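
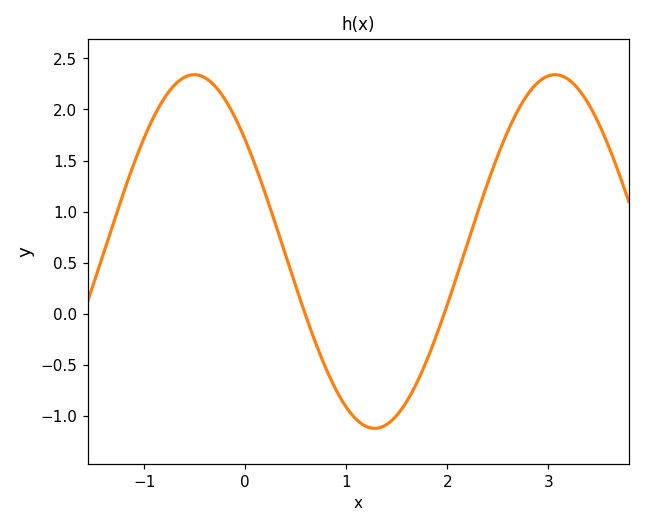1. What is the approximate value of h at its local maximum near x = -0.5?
2.34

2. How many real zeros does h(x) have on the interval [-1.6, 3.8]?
2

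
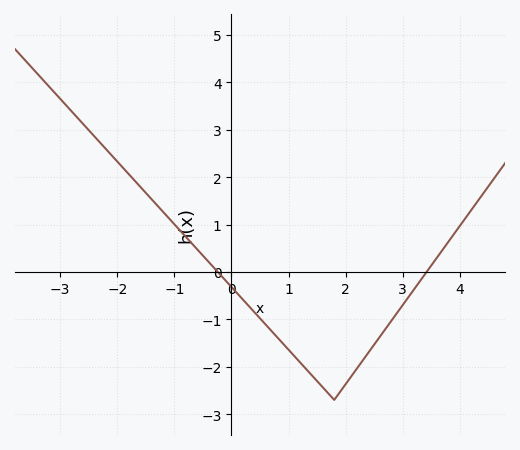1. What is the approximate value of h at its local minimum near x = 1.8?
-2.7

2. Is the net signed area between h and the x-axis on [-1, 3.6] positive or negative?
negative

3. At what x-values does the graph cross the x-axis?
-0.2, 3.4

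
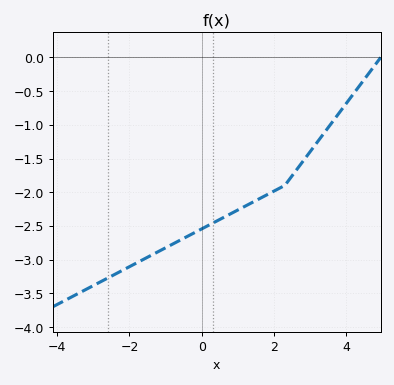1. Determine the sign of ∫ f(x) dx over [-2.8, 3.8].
negative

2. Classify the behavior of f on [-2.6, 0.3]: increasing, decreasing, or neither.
increasing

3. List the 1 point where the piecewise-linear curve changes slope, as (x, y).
(2.3, -1.9)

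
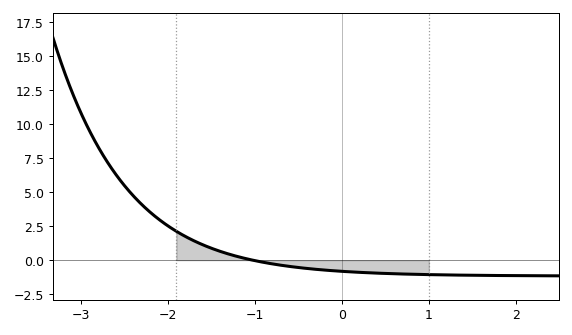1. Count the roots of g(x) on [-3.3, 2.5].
1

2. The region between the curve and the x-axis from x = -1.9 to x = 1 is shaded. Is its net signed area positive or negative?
negative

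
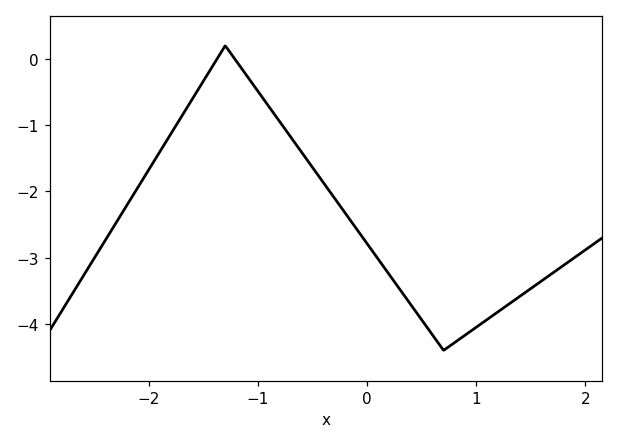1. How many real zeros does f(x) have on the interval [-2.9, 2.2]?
2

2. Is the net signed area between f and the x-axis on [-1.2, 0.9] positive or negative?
negative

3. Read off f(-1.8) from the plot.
-1.1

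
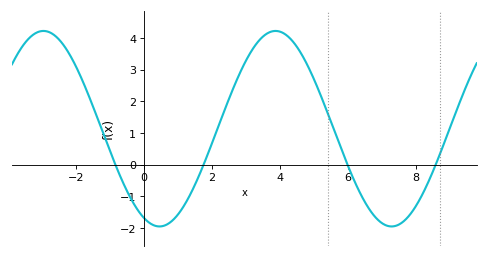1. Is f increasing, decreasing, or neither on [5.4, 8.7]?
neither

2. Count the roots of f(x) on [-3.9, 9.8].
4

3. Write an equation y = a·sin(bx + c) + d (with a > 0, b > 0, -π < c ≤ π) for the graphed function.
y = 3.09sin(0.92x - 1.99) + 1.14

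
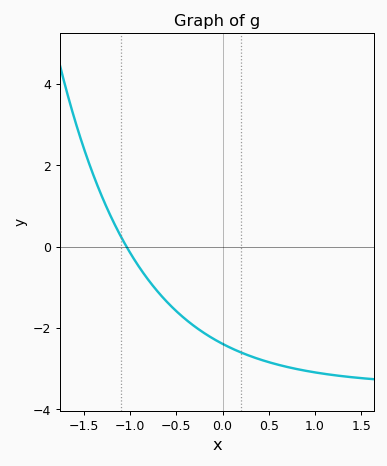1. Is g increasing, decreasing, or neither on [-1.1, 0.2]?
decreasing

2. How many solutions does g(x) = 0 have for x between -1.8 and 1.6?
1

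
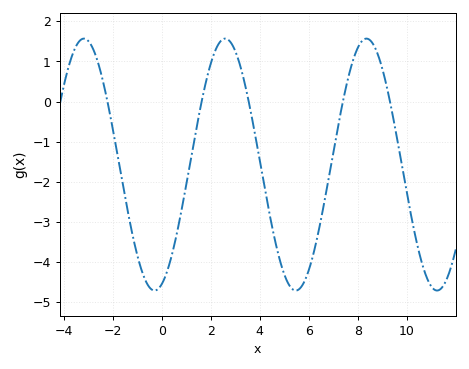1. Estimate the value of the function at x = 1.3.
-1.05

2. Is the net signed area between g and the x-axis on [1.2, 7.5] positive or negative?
negative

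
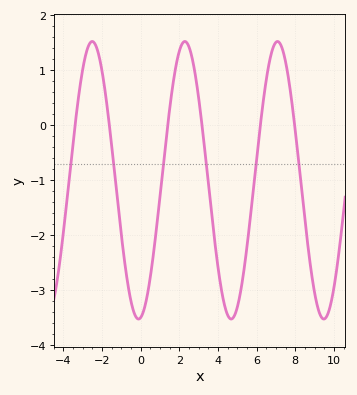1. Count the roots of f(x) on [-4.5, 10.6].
6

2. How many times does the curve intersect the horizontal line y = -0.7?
6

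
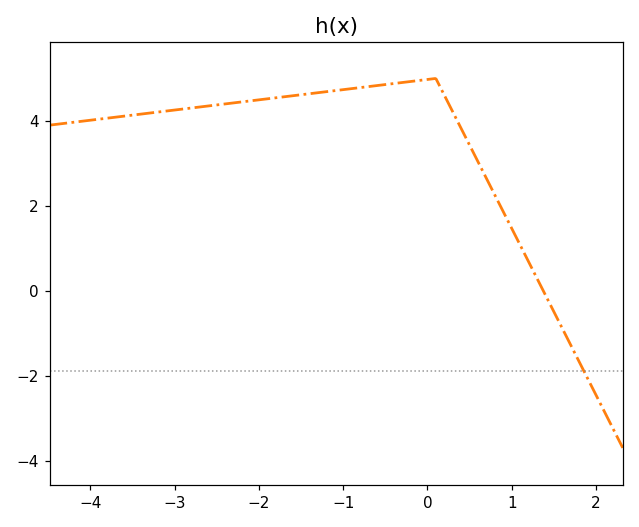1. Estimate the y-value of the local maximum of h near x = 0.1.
5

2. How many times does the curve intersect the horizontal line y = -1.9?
1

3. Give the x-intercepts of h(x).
1.37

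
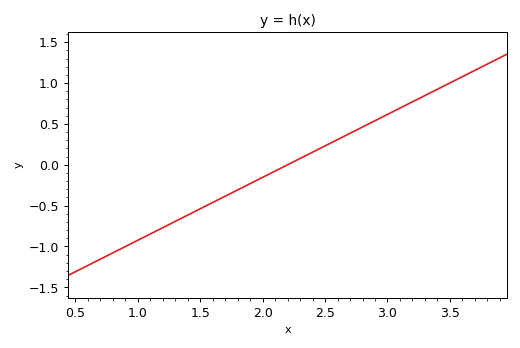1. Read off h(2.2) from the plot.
0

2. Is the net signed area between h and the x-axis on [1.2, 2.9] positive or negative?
negative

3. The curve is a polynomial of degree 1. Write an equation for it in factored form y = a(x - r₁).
y = 0.77(x - 2.2)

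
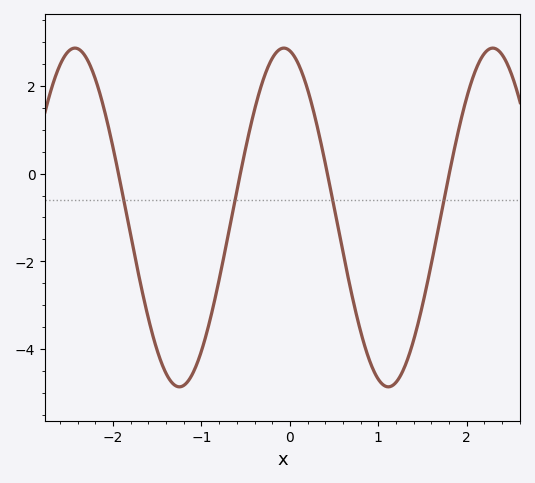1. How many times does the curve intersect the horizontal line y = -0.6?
4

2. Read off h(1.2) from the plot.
-4.76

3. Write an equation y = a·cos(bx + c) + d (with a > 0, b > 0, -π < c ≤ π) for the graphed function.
y = 3.86cos(2.66x + 0.182) - 1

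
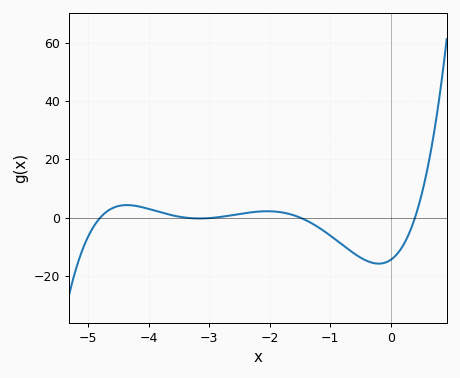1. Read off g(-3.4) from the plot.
0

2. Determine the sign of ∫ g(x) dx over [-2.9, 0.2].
negative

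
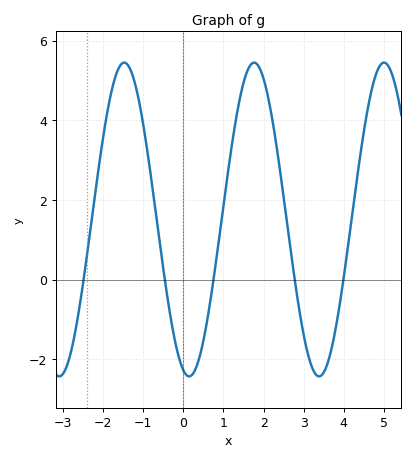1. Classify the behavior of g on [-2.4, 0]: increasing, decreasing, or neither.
neither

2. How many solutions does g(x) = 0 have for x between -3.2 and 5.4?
5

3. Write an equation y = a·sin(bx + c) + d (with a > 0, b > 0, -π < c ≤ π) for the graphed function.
y = 3.94sin(1.9x - 1.9) + 1.51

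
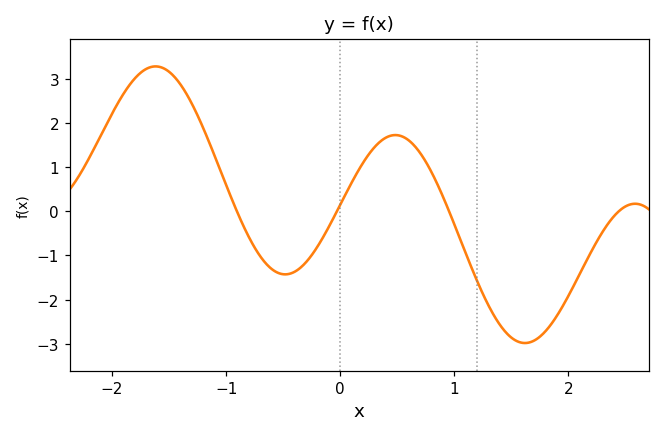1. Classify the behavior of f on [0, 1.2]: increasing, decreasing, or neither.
neither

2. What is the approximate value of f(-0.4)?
-1.4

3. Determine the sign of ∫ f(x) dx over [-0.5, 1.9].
negative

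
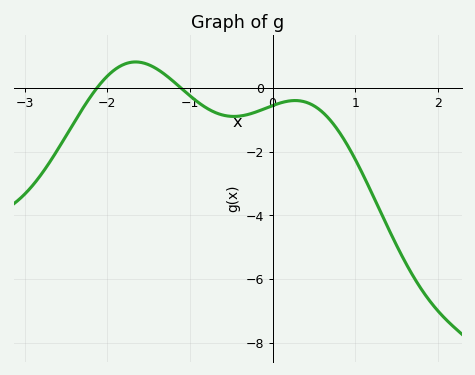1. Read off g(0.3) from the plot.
-0.4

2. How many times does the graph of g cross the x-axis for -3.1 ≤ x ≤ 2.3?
2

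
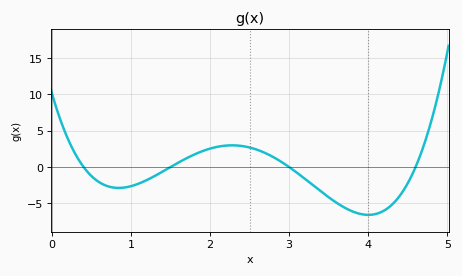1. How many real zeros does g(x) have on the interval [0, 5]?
4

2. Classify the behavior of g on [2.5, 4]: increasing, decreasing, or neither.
decreasing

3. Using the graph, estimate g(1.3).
-1.23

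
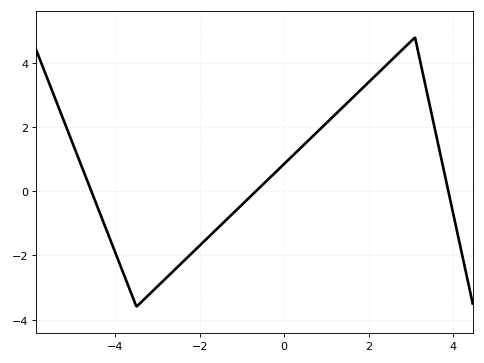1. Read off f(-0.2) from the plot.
0.6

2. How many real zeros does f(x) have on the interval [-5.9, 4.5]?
3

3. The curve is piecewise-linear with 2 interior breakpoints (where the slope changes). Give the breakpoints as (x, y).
(-3.5, -3.6); (3.1, 4.8)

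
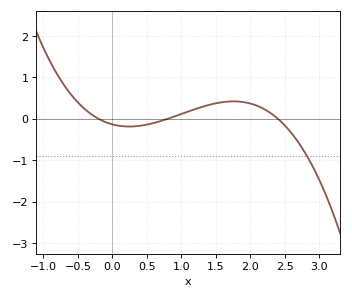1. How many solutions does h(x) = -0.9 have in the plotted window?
1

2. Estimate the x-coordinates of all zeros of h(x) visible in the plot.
-0.2, 0.8, 2.4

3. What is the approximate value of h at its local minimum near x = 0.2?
-0.186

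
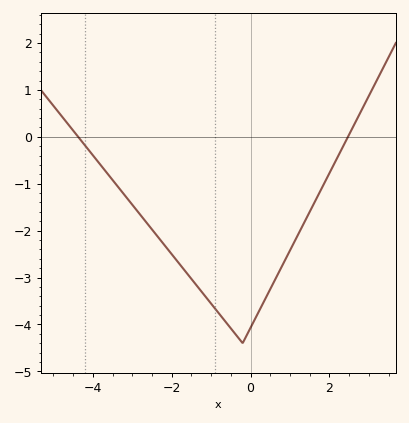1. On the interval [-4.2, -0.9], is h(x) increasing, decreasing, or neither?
decreasing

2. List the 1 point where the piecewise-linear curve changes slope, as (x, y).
(-0.2, -4.4)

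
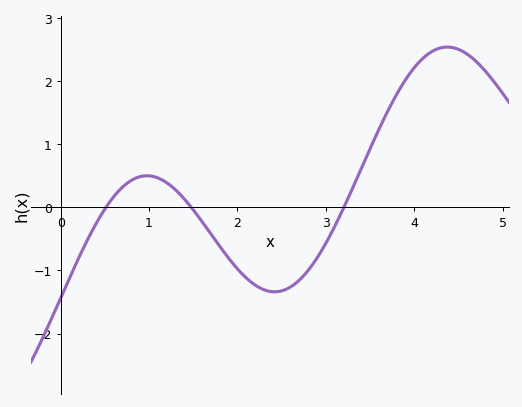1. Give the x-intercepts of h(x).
0.5, 1.5, 3.2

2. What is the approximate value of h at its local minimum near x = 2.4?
-1.3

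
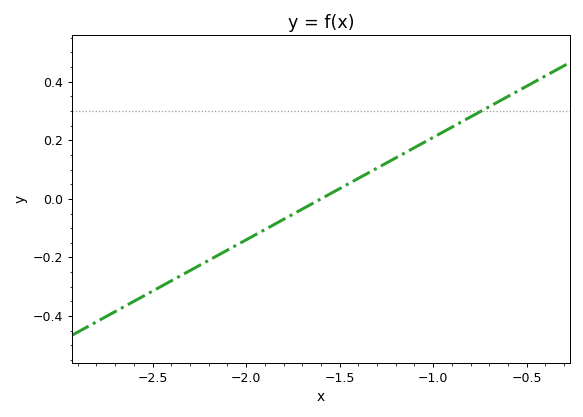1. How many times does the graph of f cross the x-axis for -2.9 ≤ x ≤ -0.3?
1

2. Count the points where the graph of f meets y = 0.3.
1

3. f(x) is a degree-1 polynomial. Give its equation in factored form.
y = 0.35(x + 1.6)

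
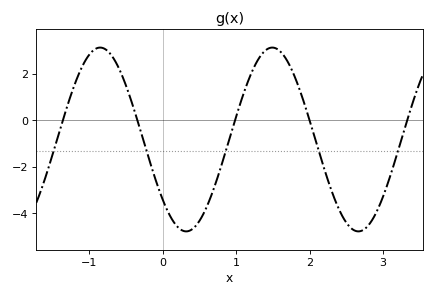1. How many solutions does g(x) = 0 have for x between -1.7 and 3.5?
5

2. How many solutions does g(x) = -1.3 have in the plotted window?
5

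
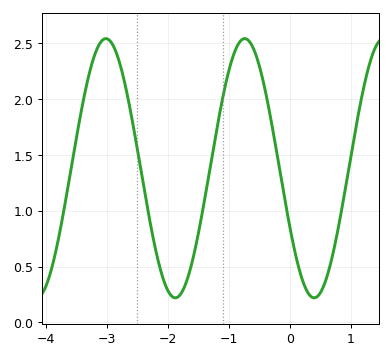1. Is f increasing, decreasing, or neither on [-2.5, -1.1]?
neither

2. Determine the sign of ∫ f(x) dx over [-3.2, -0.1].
positive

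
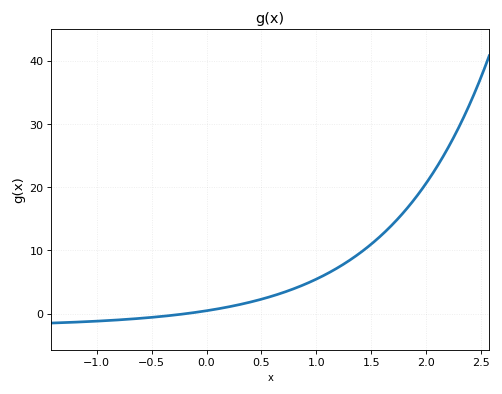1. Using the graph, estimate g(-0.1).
0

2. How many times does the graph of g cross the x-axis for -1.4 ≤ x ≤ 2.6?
1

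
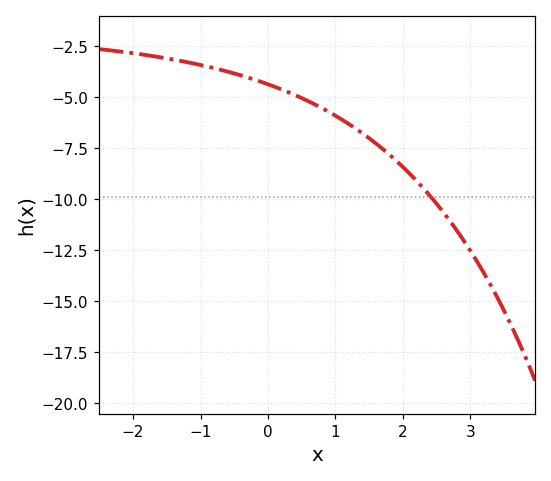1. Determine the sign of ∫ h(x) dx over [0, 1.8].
negative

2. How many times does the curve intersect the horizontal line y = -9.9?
1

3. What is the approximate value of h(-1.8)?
-3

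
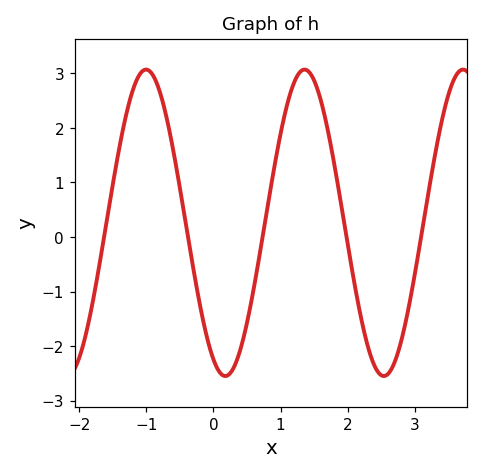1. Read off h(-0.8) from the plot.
2.66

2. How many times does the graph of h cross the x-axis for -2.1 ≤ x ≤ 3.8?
5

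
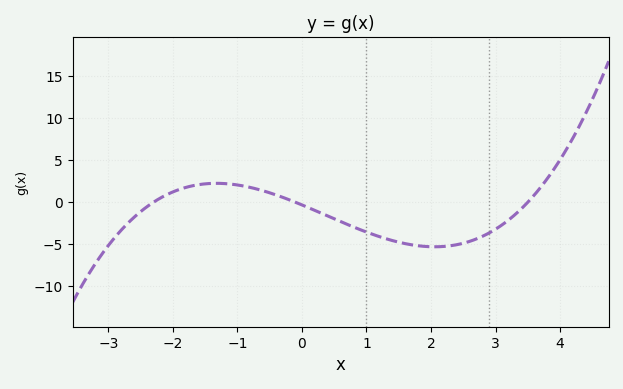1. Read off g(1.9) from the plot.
-5.24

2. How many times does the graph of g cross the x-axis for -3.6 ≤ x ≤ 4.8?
3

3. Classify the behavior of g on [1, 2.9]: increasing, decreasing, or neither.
neither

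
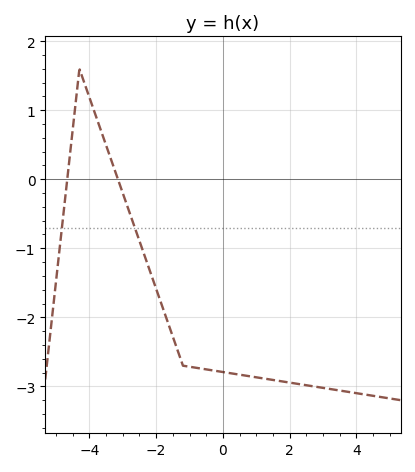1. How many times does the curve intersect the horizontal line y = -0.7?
2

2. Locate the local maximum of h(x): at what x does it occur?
-4.2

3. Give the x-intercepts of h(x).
-4.6, -3.2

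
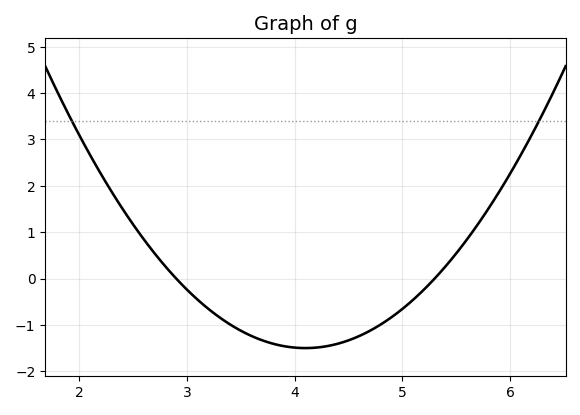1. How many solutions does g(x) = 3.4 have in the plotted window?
2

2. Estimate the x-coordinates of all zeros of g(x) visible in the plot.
2.9, 5.3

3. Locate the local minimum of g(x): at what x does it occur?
4.1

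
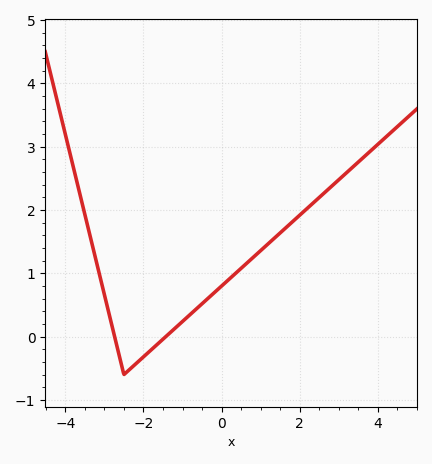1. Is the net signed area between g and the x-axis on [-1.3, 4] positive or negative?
positive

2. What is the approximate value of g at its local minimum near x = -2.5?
-0.6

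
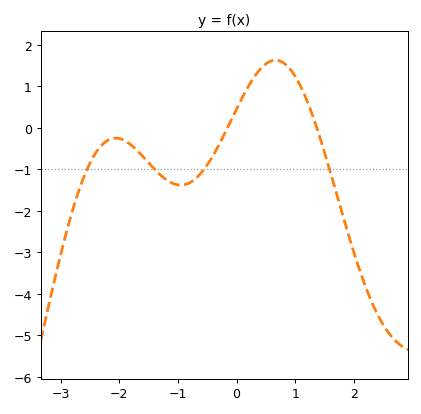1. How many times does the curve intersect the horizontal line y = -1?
4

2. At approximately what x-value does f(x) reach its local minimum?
-1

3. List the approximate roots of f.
-0.2, 1.4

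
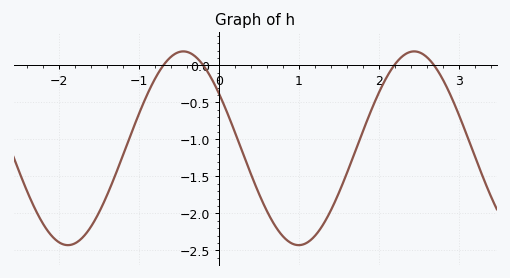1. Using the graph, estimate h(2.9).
-0.423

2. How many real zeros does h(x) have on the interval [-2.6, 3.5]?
4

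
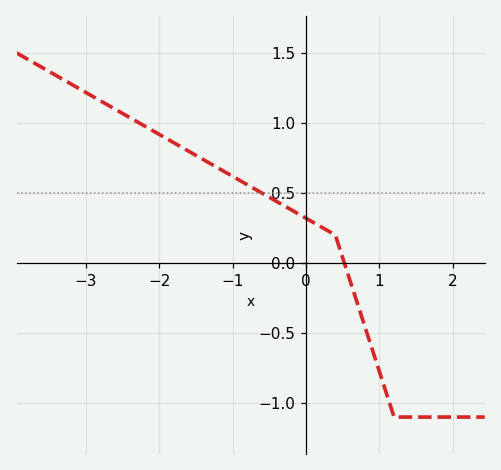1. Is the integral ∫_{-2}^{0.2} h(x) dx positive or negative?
positive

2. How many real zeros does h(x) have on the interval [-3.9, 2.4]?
1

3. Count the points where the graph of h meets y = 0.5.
1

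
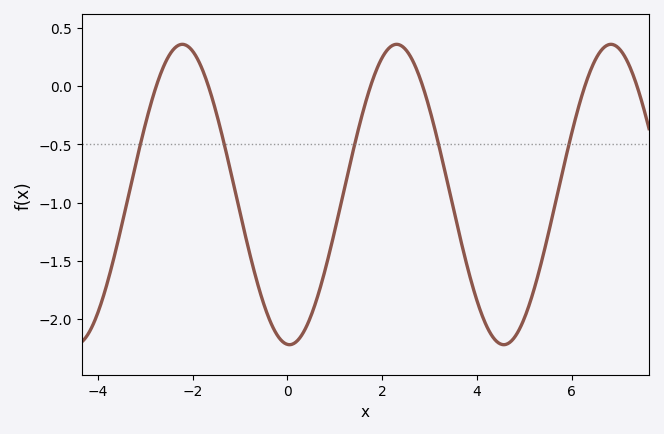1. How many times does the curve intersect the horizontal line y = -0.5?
5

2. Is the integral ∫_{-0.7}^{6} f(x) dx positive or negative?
negative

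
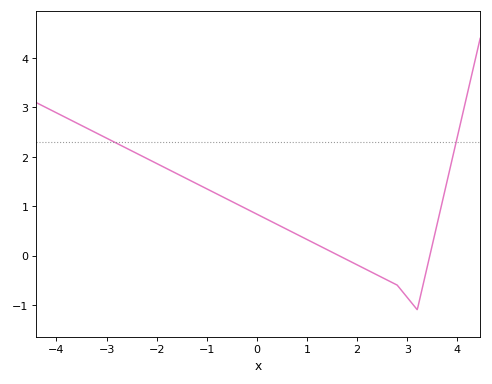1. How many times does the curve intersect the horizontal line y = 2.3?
2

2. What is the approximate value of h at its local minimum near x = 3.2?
-1.1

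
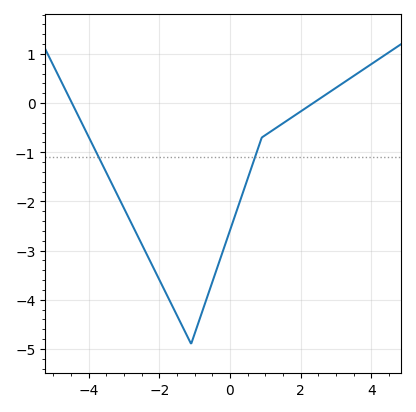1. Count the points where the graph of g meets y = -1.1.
2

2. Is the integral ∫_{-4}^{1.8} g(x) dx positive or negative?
negative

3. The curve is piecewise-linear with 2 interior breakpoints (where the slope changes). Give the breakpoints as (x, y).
(-1.1, -4.9); (0.9, -0.7)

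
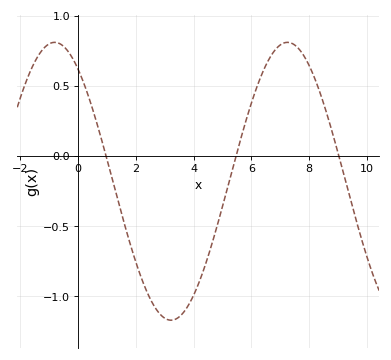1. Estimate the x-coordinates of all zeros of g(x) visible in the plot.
1, 5.4, 9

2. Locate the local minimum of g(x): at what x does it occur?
3.2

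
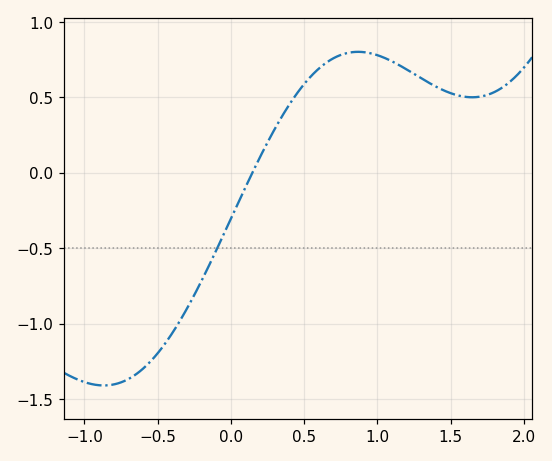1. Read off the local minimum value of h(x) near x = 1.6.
0.5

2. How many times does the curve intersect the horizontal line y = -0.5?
1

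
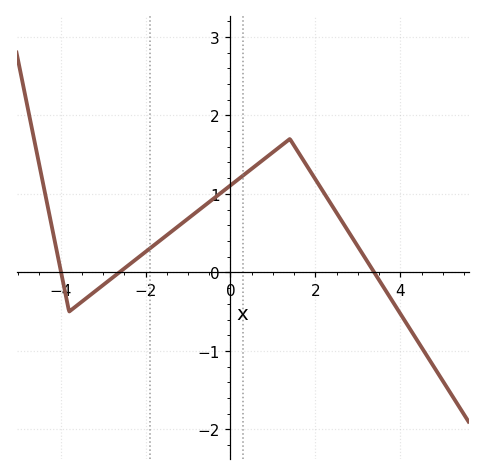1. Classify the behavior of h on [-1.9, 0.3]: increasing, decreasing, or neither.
increasing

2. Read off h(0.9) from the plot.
1.5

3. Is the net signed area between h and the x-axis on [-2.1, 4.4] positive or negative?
positive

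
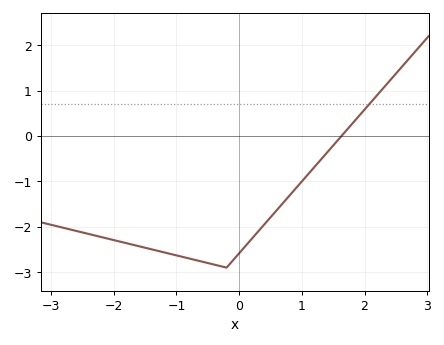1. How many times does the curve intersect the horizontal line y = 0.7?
1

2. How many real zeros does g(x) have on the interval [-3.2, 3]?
1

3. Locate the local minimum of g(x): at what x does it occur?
-0.2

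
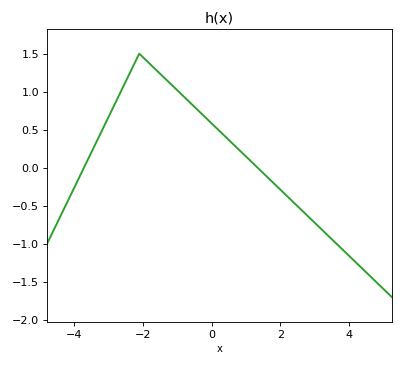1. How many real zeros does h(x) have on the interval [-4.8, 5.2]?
2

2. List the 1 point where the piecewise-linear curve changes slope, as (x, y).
(-2.1, 1.5)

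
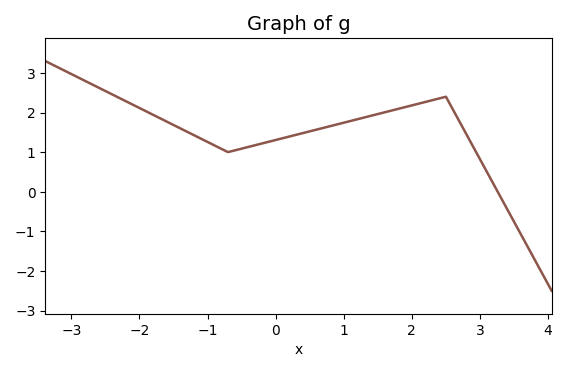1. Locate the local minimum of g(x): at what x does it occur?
-0.699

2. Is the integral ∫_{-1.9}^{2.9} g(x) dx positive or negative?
positive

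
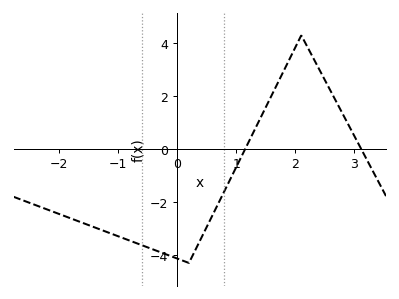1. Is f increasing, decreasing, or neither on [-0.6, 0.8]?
neither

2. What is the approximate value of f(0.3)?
-3.85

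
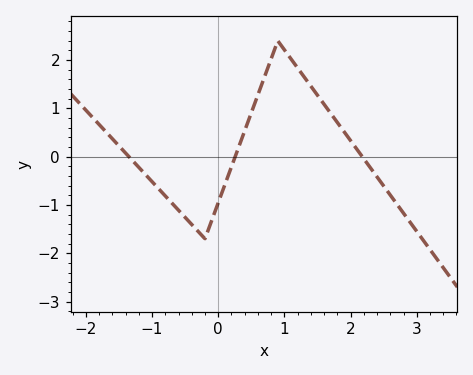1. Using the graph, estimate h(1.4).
1.46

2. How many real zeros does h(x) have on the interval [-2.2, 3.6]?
3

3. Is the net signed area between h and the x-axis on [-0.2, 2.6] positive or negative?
positive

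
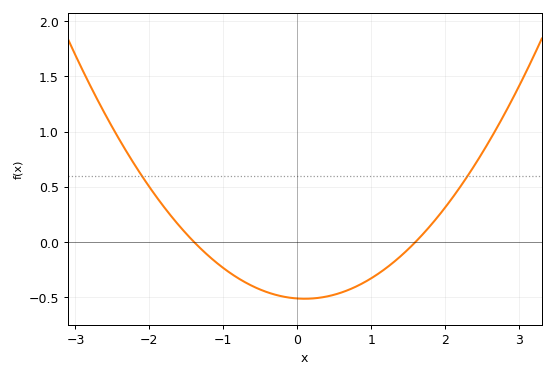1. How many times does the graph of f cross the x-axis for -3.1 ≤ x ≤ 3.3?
2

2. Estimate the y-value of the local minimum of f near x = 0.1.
-0.5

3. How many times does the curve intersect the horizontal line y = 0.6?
2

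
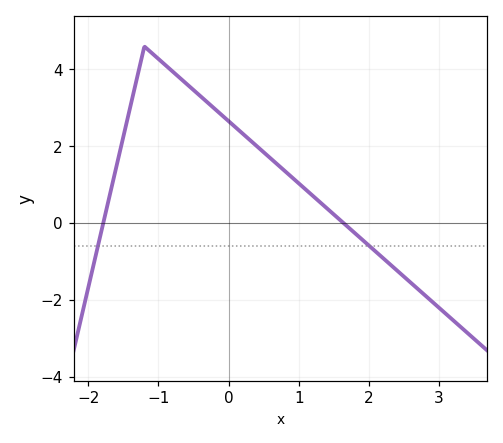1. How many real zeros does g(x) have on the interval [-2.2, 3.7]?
2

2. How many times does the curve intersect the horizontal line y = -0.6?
2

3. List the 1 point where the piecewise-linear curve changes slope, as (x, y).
(-1.2, 4.6)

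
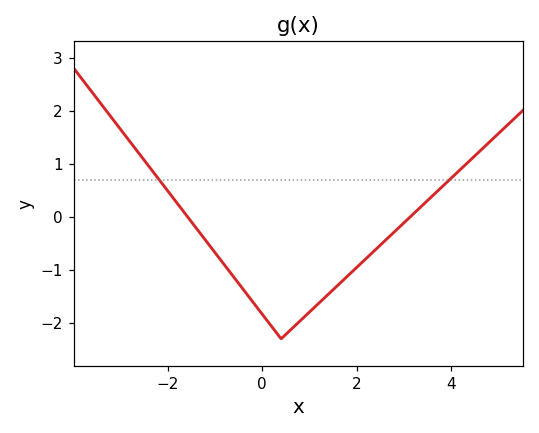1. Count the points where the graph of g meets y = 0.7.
2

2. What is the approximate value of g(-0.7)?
-1.02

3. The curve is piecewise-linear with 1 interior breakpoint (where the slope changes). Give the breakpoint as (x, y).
(0.4, -2.3)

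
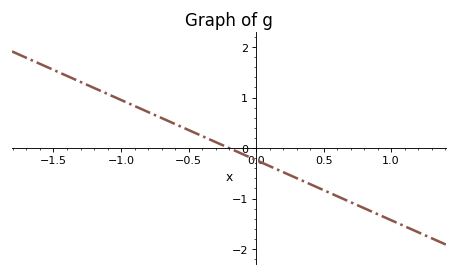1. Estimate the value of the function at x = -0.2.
0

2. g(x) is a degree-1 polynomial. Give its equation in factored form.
y = -1.19(x + 0.2)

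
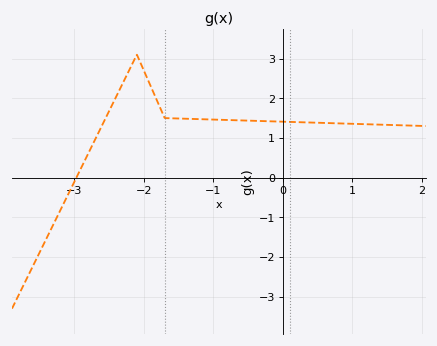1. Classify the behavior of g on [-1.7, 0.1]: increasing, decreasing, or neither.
decreasing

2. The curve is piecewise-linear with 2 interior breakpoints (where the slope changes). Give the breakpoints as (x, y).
(-2.1, 3.1); (-1.7, 1.5)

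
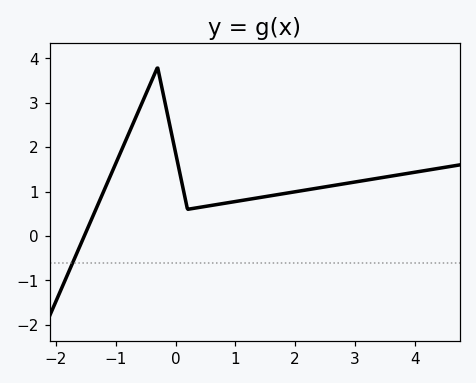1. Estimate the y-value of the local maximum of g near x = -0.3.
3.79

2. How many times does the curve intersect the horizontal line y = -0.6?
1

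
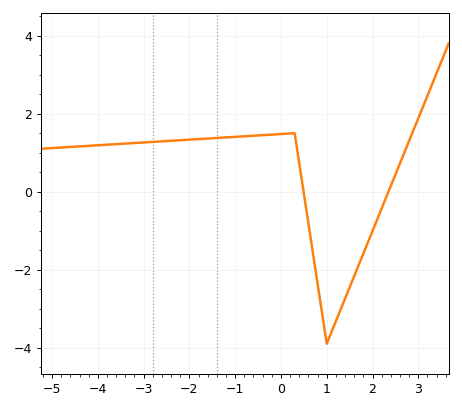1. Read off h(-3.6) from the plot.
1.2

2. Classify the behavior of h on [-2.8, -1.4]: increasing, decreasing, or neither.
increasing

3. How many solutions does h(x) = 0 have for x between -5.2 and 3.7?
2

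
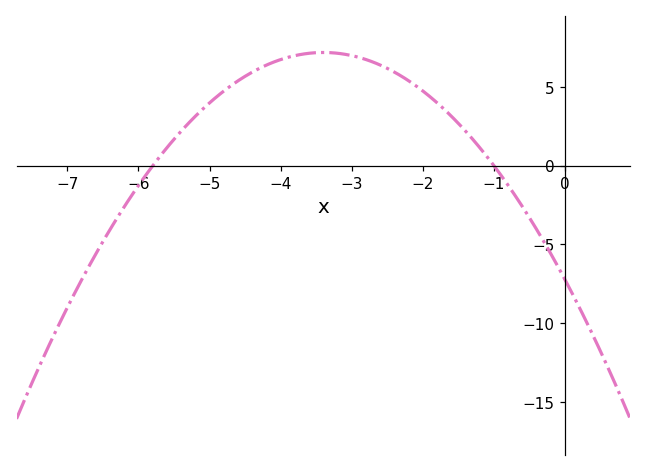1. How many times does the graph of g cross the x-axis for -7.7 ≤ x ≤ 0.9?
2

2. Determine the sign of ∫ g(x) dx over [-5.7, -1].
positive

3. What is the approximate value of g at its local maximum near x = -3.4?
7.2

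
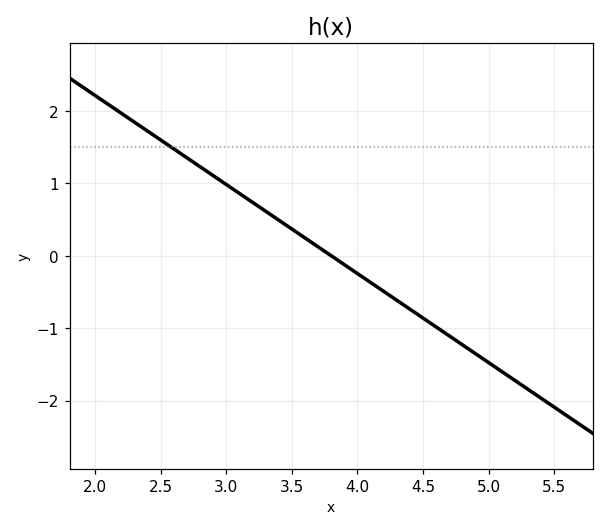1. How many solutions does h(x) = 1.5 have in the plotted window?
1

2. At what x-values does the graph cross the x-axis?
3.8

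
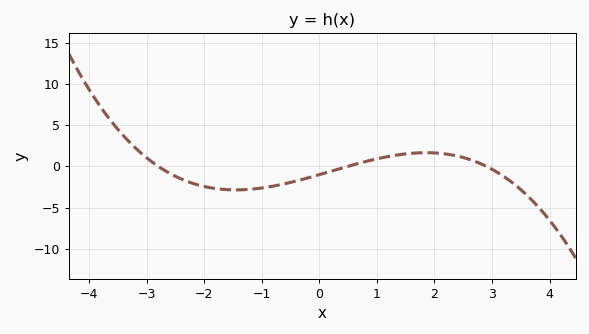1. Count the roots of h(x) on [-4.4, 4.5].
3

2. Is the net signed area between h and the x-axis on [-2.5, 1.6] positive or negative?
negative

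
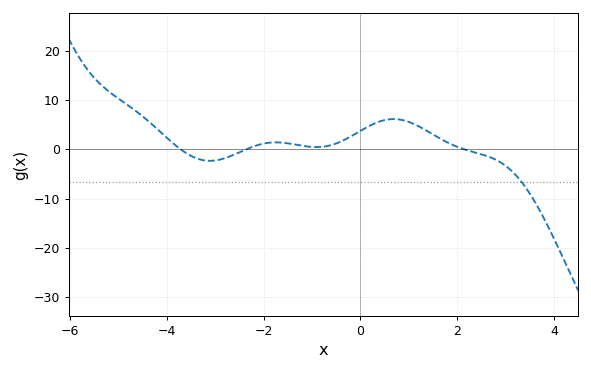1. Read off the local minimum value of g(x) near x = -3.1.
-2.36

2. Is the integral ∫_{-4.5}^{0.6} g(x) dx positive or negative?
positive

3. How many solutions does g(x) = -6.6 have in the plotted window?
1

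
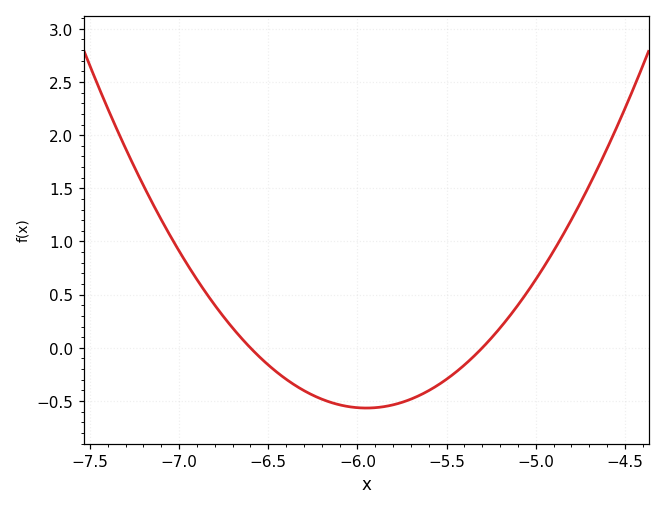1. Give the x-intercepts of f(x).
-6.6, -5.3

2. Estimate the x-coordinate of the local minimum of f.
-5.95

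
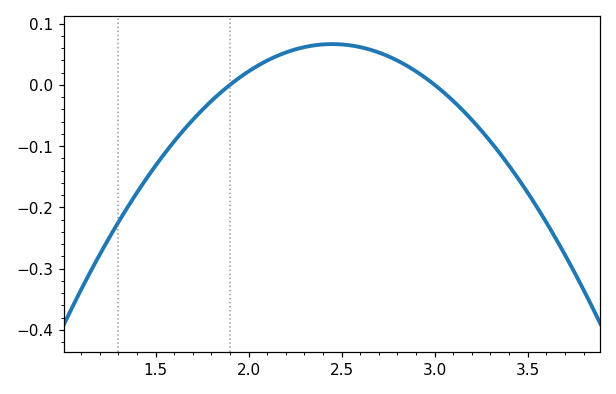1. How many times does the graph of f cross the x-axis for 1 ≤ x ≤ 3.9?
2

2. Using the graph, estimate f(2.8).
0.04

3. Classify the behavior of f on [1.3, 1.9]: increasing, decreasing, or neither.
increasing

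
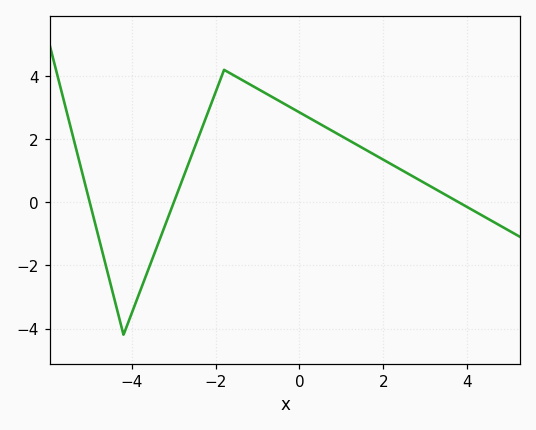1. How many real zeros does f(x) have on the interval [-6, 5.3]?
3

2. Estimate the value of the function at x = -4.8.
-1.07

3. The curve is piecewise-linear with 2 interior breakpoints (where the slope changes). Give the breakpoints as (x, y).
(-4.2, -4.2); (-1.8, 4.2)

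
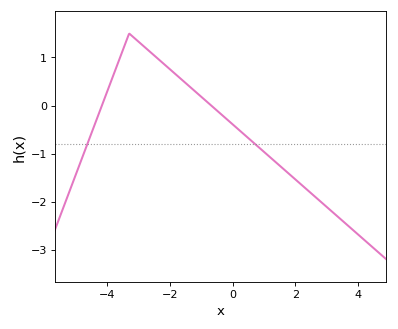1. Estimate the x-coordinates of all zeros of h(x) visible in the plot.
-4.2, -0.6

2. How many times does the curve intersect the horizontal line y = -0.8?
2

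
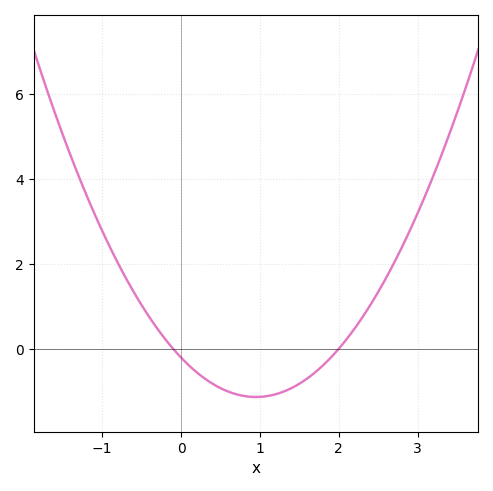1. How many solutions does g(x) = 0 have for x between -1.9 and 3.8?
2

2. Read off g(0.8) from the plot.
-1.11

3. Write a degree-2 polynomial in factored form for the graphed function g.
y = 1.03(x + 0.1)(x - 2)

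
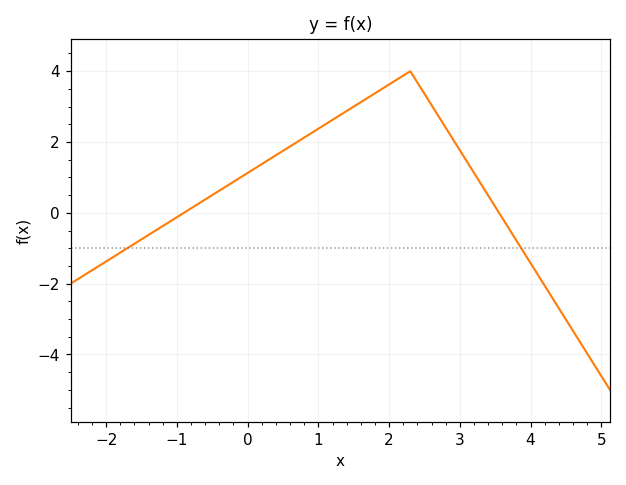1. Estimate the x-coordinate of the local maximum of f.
2.2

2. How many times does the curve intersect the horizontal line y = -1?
2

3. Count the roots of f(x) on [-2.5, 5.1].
2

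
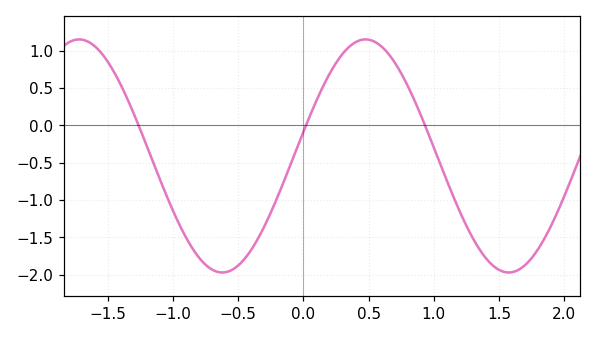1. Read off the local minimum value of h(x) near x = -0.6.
-1.95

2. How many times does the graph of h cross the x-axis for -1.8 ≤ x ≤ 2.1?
3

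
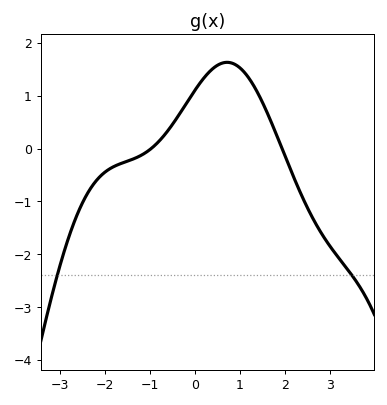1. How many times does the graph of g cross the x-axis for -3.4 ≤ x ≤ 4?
2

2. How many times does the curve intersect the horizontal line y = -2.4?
2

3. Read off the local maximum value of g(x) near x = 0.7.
1.6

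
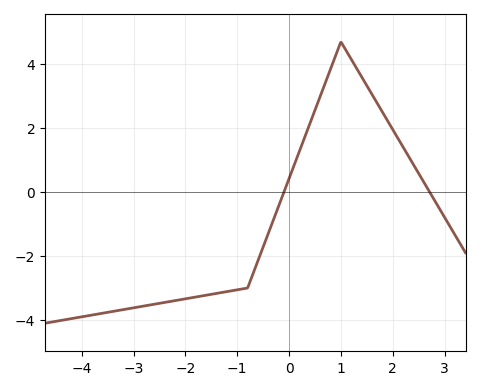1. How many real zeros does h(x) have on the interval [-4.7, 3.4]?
2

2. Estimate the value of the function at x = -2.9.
-3.6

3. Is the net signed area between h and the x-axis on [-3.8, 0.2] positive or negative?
negative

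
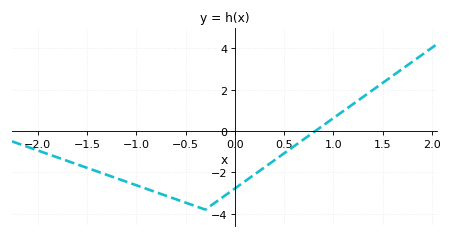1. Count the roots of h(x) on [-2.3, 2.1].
1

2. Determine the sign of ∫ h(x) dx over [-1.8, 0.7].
negative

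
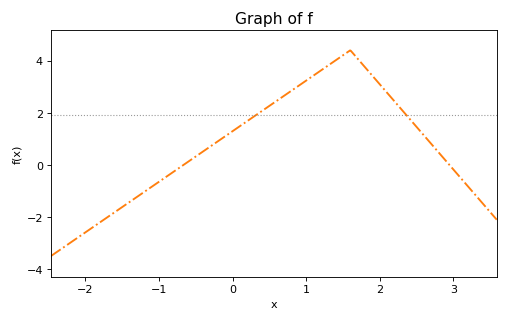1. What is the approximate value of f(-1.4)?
-1.42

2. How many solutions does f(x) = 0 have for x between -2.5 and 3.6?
2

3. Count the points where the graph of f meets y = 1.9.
2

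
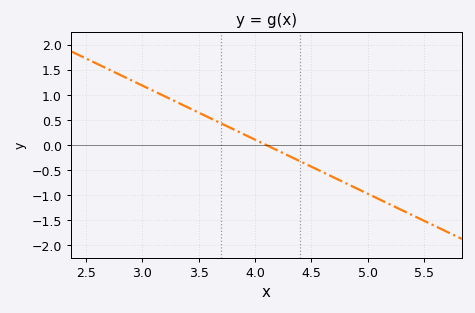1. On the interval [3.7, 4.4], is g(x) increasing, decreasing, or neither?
decreasing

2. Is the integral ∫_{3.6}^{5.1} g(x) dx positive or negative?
negative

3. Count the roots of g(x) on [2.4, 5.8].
1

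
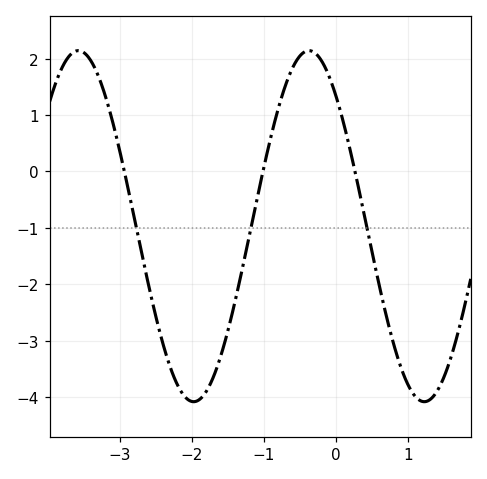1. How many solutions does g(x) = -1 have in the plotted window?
3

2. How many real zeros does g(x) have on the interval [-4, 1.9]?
3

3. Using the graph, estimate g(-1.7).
-3.6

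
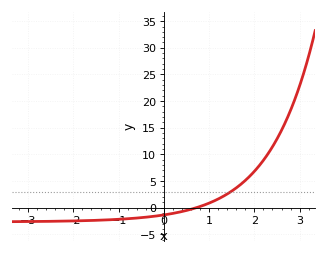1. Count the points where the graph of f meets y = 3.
1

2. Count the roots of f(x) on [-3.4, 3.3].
1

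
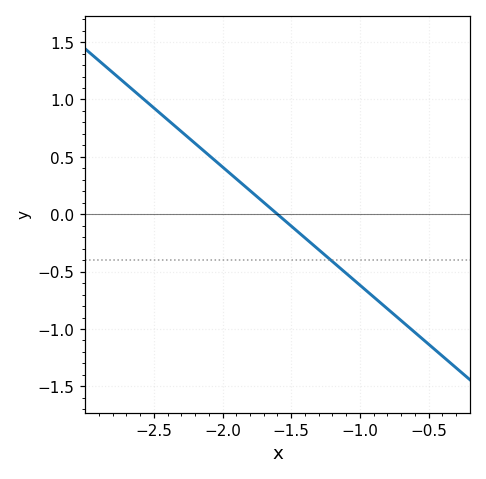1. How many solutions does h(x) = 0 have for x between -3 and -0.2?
1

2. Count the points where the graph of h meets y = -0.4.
1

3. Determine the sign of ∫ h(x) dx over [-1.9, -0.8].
negative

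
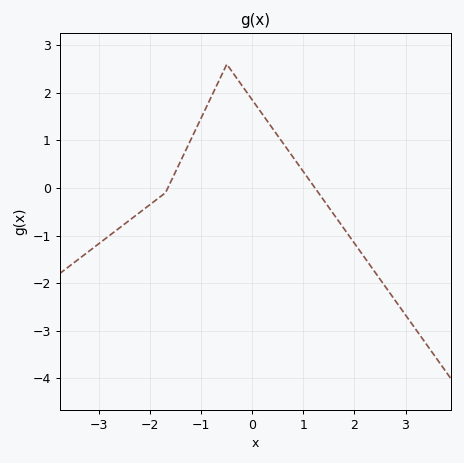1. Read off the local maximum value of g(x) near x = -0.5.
2.6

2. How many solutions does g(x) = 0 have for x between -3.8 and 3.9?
2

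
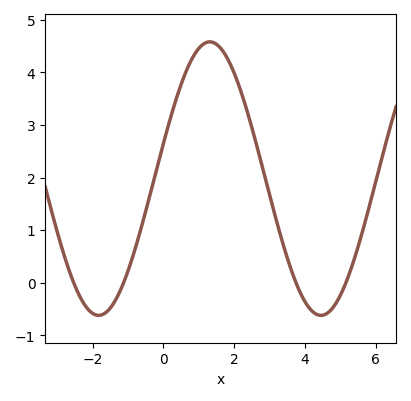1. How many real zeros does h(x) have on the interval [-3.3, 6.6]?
4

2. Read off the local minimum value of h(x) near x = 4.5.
-0.62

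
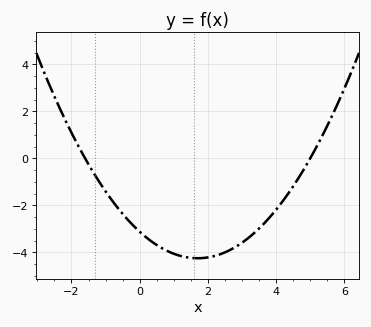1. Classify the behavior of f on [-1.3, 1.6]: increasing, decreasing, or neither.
decreasing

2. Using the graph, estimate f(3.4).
-3.2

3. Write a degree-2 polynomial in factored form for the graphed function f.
y = 0.39(x + 1.6)(x - 5)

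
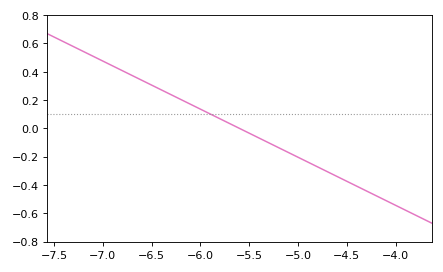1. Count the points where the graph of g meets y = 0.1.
1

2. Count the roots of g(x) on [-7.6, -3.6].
1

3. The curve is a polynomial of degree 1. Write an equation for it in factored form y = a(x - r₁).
y = -0.34(x + 5.6)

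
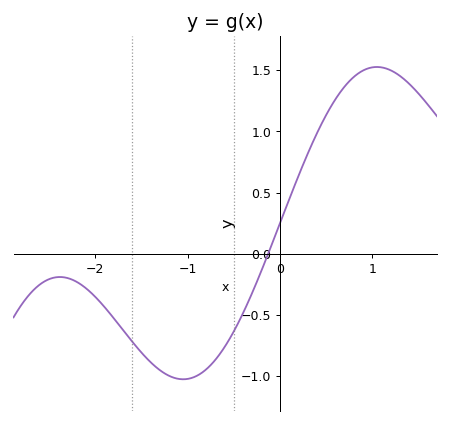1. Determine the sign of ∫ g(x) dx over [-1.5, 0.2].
negative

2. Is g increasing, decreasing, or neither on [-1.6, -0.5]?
neither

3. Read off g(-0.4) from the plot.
-0.5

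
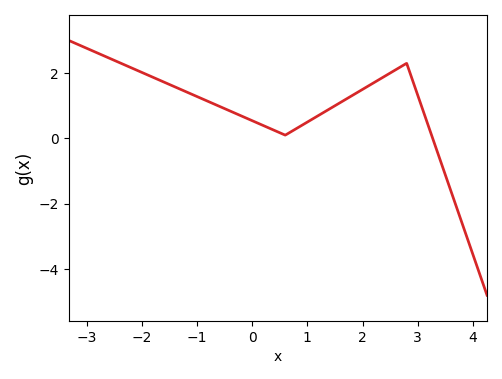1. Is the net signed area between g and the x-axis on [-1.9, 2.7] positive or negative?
positive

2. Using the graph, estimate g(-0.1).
0.6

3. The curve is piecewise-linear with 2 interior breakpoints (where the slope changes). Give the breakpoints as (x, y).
(0.6, 0.1); (2.8, 2.3)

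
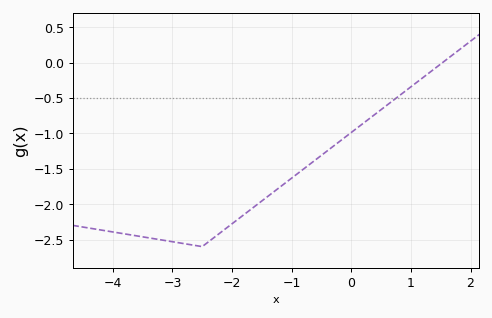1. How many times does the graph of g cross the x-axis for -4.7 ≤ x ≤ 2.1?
1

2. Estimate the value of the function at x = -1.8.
-2.15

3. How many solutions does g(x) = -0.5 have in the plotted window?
1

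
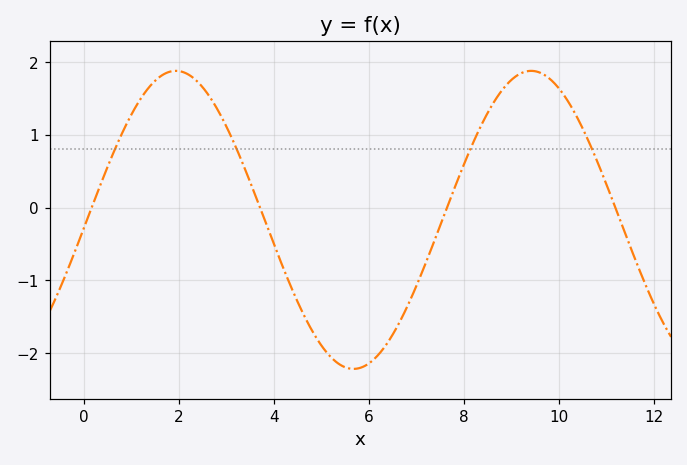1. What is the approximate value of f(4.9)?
-1.8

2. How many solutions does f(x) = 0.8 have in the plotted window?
4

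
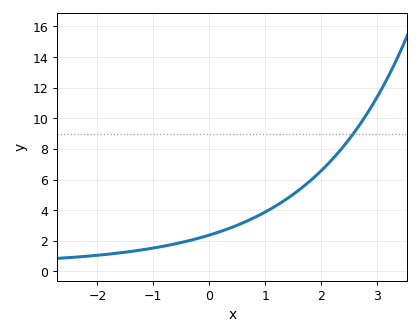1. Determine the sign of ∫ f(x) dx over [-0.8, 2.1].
positive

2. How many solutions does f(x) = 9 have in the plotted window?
1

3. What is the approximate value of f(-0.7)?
1.8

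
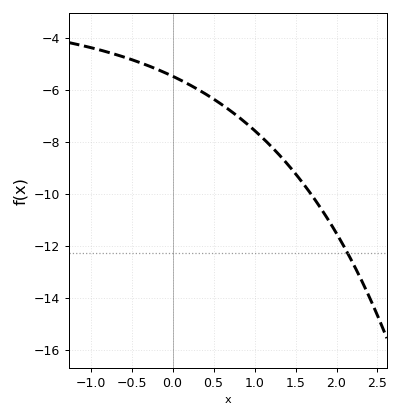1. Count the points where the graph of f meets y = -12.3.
1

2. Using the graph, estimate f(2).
-11.6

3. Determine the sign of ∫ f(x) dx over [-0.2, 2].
negative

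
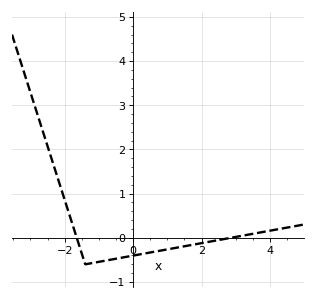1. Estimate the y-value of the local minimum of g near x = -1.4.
-0.6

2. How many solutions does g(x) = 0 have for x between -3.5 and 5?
2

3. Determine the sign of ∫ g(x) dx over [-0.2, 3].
negative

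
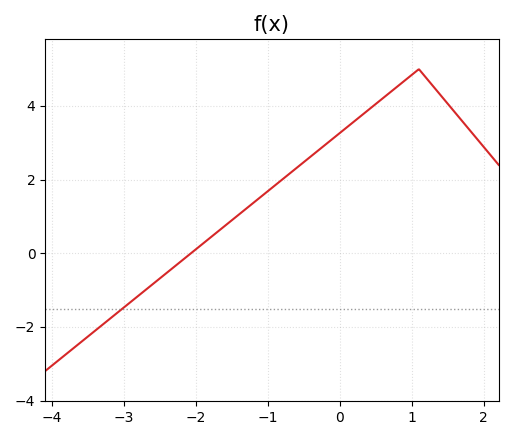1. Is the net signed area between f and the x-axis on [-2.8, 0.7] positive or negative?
positive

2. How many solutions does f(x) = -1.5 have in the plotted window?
1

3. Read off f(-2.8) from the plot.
-1.2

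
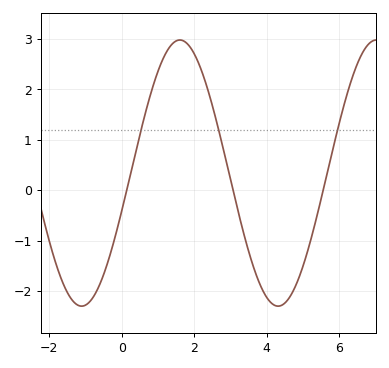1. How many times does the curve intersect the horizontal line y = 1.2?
3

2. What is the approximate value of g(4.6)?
-2.15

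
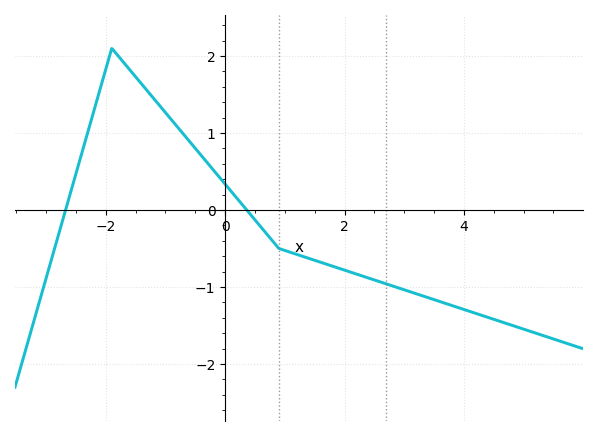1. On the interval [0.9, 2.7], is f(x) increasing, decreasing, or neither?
decreasing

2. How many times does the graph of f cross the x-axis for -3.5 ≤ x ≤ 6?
2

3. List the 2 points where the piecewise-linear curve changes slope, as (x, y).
(-1.9, 2.1); (0.9, -0.5)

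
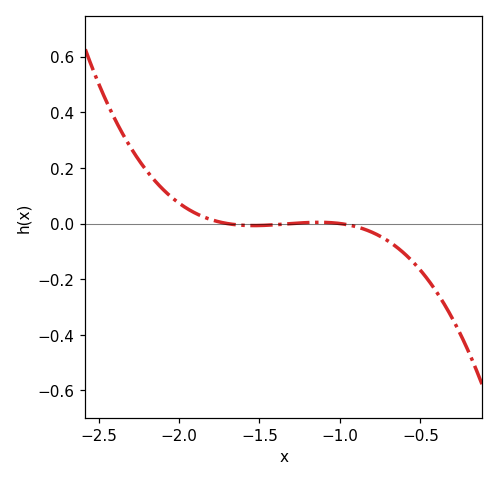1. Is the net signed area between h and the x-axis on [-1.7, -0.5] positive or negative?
negative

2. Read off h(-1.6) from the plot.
0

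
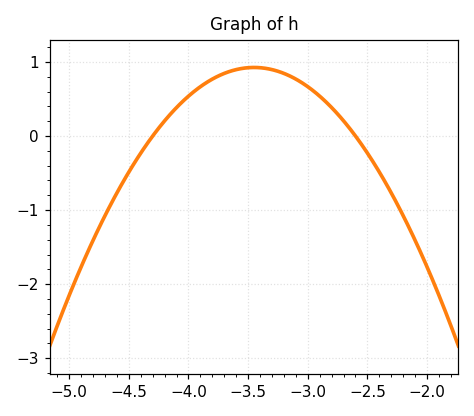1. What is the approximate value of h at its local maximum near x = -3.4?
0.925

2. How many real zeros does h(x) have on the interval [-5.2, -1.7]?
2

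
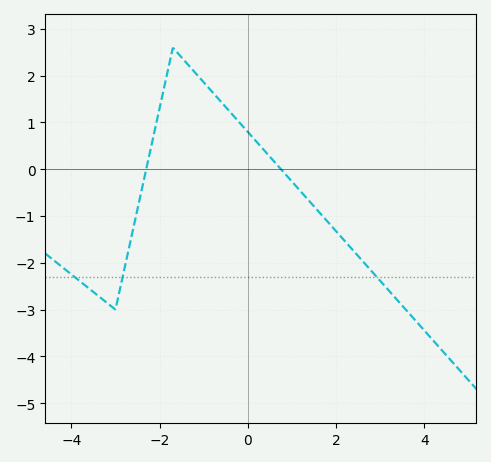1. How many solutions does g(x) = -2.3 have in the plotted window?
3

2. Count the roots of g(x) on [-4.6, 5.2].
2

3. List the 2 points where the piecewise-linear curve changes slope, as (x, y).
(-3, -3); (-1.7, 2.6)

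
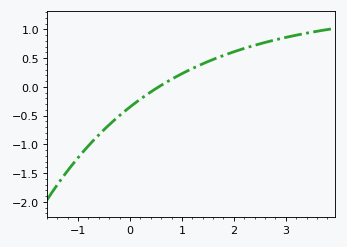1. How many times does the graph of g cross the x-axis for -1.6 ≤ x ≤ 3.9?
1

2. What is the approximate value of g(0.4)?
-0.1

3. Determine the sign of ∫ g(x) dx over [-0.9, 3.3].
positive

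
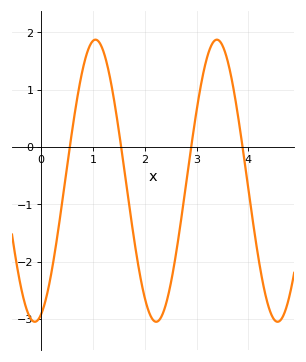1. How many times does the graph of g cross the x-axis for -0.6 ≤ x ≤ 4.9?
4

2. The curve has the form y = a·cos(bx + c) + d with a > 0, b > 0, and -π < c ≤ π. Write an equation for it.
y = 2.46cos(2.68x - 2.81) - 0.59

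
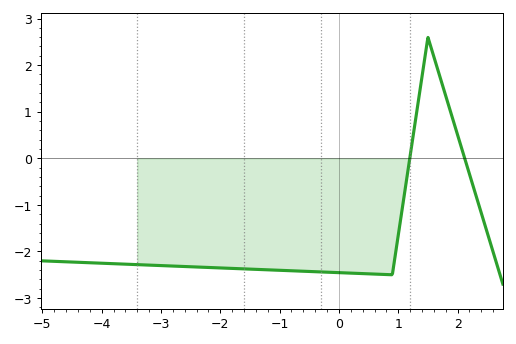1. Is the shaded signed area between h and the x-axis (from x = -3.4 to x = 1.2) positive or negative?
negative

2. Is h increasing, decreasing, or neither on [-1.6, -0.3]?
decreasing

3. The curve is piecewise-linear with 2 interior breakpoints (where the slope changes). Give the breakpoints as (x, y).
(0.9, -2.5); (1.5, 2.6)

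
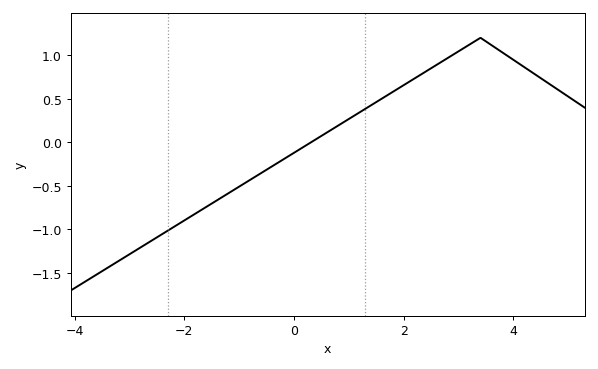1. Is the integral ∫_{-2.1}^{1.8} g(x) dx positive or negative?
negative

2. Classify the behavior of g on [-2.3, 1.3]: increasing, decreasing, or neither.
increasing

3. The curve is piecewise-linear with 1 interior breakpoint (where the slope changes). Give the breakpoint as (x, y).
(3.4, 1.2)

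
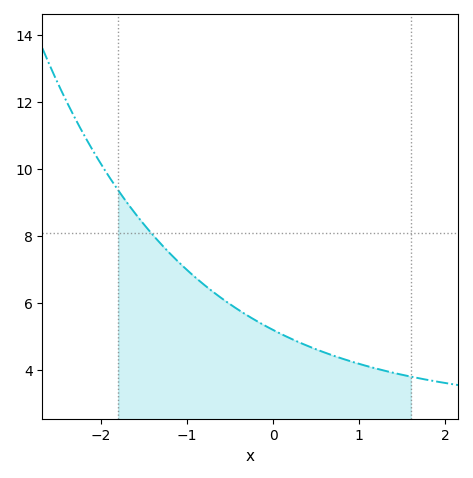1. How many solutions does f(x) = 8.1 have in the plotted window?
1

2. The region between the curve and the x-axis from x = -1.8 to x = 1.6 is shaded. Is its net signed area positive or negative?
positive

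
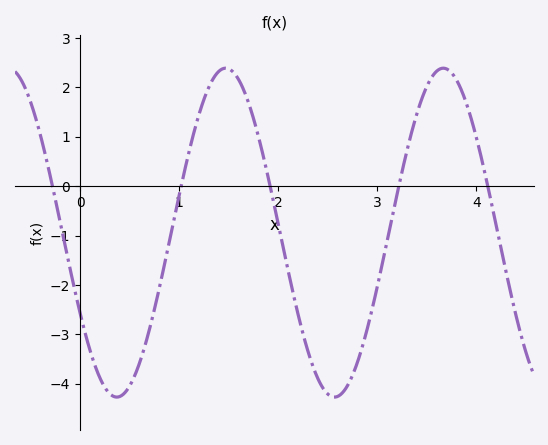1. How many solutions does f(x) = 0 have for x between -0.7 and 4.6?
5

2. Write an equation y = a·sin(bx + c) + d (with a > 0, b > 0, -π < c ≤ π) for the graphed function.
y = 3.33sin(2.9x - 2.6) - 0.94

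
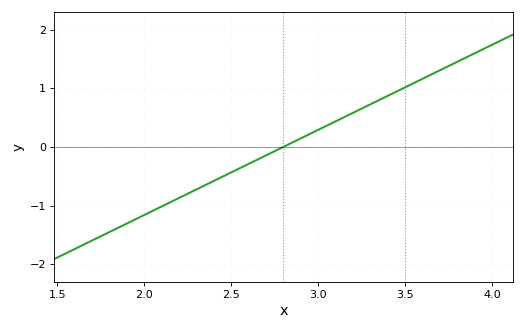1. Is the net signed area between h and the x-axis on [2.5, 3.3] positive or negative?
positive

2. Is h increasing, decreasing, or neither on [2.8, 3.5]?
increasing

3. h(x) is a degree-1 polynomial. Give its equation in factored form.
y = 1.45(x - 2.8)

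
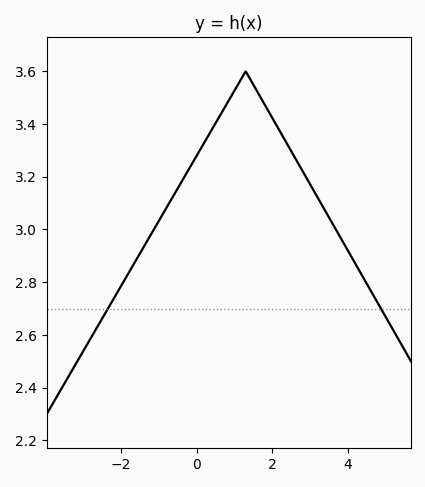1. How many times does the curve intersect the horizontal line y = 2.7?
2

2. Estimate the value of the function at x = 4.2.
2.87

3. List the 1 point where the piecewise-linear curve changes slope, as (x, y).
(1.3, 3.6)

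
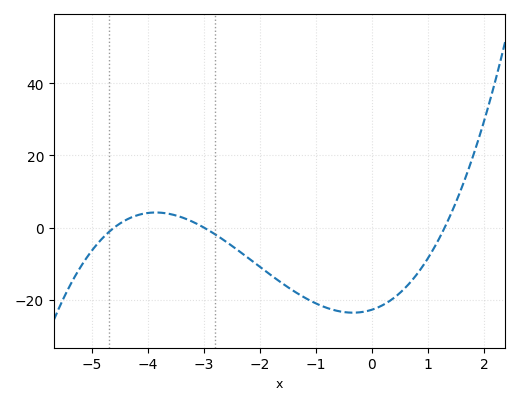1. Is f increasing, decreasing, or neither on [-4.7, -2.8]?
neither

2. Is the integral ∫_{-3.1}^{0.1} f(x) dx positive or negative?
negative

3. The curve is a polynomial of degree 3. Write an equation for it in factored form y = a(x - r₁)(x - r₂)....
y = 1.27(x + 4.6)(x + 3)(x - 1.3)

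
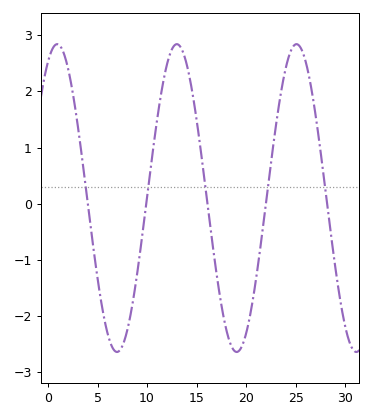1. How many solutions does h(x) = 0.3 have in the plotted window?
5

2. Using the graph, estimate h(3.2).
1.1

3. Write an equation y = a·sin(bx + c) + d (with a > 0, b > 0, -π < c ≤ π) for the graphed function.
y = 2.74sin(0.52x + 1.1) + 0.1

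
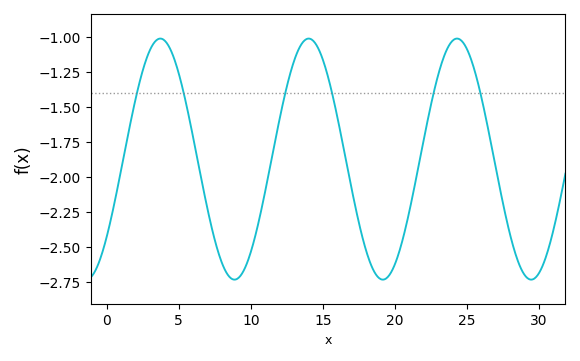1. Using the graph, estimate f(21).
-2.24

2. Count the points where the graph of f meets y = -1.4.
6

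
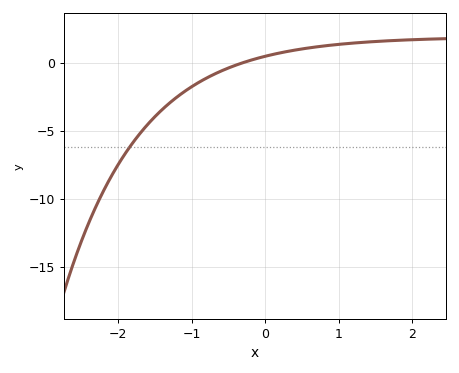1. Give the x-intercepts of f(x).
-0.317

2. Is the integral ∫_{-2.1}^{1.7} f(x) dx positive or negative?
negative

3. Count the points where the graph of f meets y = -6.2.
1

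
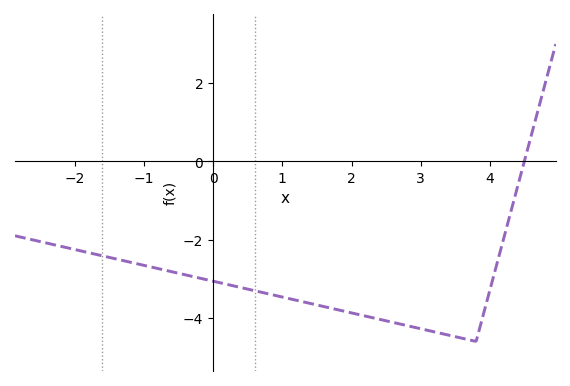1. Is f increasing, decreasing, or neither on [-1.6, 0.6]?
decreasing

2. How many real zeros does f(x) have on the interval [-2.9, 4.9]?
1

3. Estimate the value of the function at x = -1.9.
-2.29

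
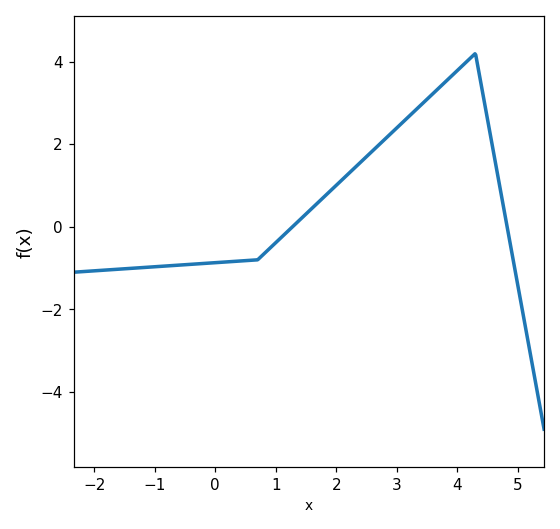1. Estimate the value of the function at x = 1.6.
0.45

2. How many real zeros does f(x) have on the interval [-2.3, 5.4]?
2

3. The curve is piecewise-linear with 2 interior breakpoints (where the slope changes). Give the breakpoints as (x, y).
(0.7, -0.8); (4.3, 4.2)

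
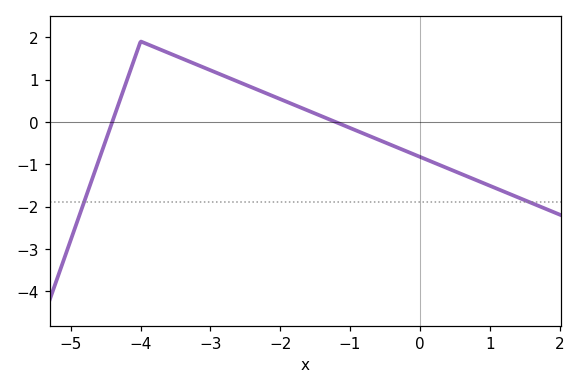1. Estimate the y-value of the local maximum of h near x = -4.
1.9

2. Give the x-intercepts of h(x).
-4.41, -1.21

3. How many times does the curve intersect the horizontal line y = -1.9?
2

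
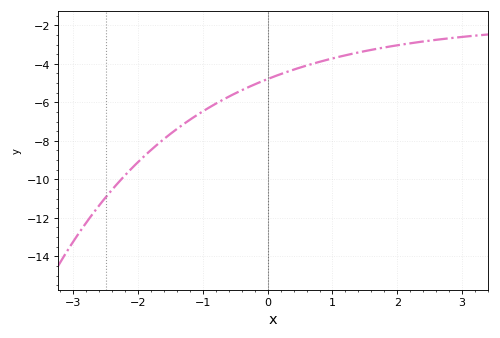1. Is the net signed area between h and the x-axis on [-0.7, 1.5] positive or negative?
negative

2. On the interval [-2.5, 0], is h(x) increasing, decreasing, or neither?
increasing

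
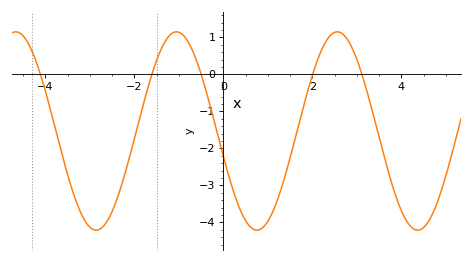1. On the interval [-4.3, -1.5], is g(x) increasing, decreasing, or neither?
neither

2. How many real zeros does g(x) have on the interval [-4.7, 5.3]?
5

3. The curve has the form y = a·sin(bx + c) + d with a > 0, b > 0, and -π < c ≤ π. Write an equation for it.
y = 2.68sin(1.7x - 2.9) - 1.53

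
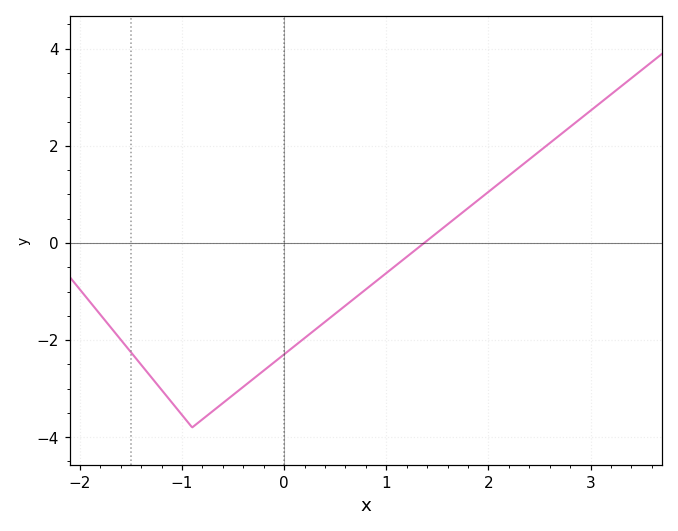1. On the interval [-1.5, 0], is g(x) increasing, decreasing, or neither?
neither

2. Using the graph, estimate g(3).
2.8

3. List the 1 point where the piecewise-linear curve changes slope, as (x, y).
(-0.9, -3.8)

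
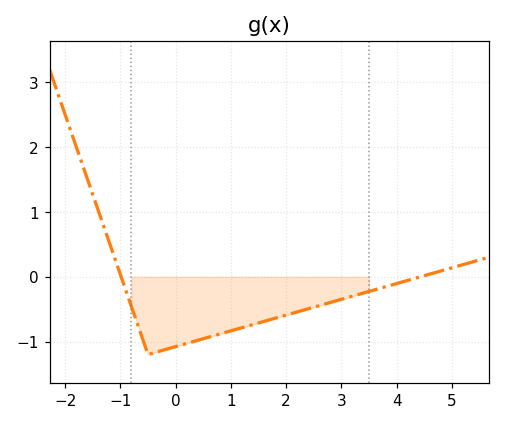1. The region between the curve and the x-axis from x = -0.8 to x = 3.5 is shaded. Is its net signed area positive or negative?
negative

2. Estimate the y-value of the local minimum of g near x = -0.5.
-1.2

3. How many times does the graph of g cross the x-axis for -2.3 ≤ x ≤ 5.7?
2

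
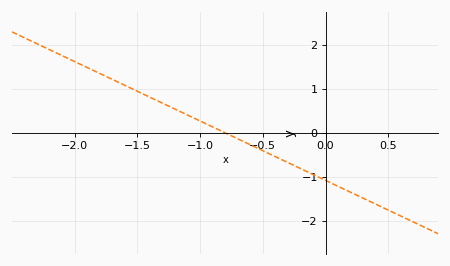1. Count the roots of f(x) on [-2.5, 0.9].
1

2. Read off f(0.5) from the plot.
-1.8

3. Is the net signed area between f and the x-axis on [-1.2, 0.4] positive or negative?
negative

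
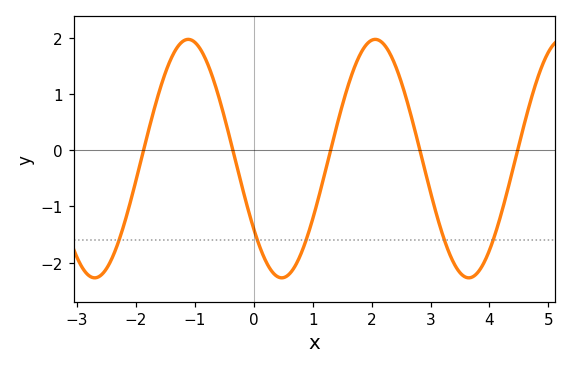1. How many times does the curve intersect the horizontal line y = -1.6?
5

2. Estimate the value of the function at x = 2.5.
1.22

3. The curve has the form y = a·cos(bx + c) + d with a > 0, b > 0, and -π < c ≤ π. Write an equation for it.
y = 2.12cos(1.98x + 2.2) - 0.15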